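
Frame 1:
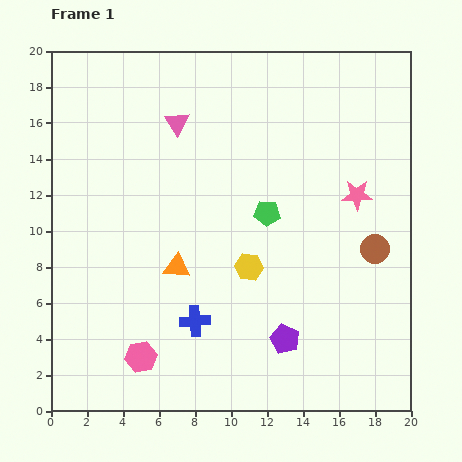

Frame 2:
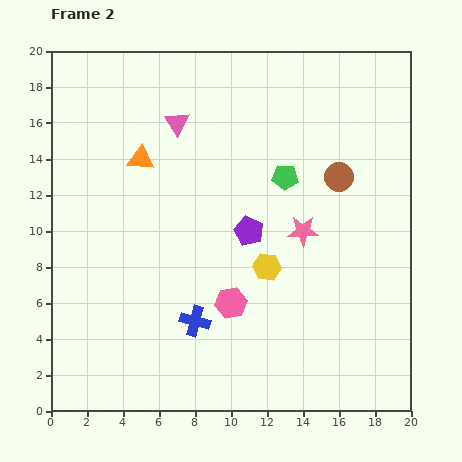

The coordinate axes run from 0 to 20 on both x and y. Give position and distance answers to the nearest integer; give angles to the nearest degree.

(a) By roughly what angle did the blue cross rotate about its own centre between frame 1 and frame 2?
21° clockwise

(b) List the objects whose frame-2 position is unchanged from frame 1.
the pink triangle, the blue cross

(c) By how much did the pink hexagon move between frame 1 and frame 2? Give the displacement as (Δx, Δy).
(5, 3)

The pink hexagon was at (5, 3) in frame 1 and (10, 6) in frame 2.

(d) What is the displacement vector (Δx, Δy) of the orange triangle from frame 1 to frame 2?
(-2, 6)

The orange triangle was at (7, 8) in frame 1 and (5, 14) in frame 2.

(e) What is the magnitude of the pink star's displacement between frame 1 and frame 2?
4

The pink star moved from (17, 12) to (14, 10), a distance of √(3² + 2²) ≈ 4.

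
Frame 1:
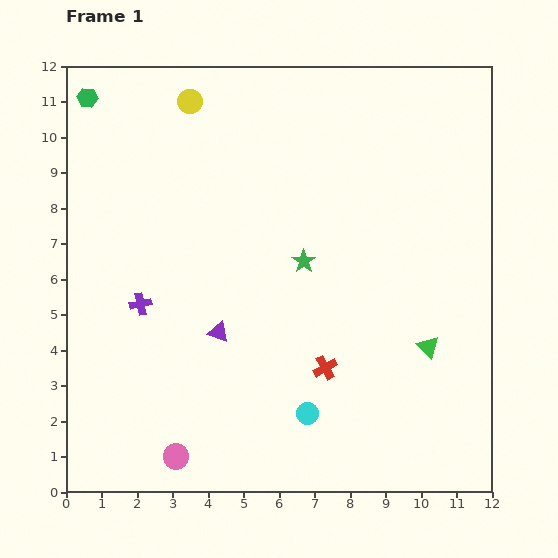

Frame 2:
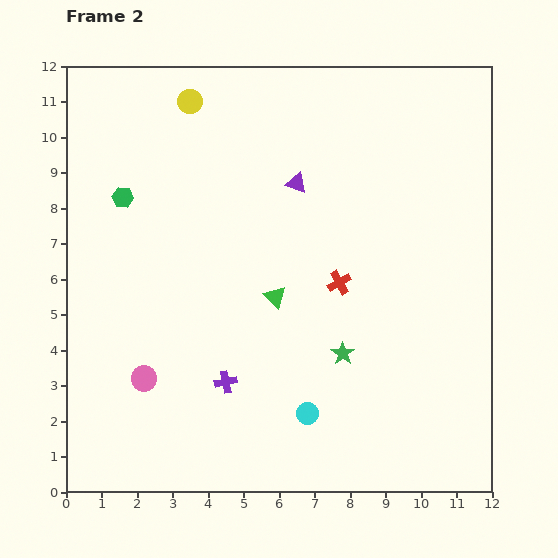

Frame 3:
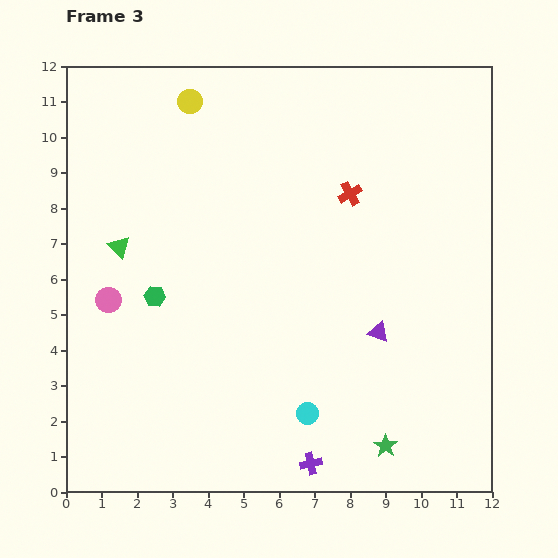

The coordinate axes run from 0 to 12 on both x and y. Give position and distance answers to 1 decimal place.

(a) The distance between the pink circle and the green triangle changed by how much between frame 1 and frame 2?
-3.3

Distance in frame 1: 7.7. Distance in frame 2: 4.4.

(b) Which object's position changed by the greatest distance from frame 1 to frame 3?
the green triangle

(moved 9.1; next 6.6)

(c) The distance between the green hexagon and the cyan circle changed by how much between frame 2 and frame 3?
-2.6

Distance in frame 2: 8.0. Distance in frame 3: 5.4.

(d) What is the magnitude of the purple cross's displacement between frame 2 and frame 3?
3.3

The purple cross moved from (4.5, 3.1) to (6.9, 0.8), a distance of √(2.4² + 2.3²) ≈ 3.3.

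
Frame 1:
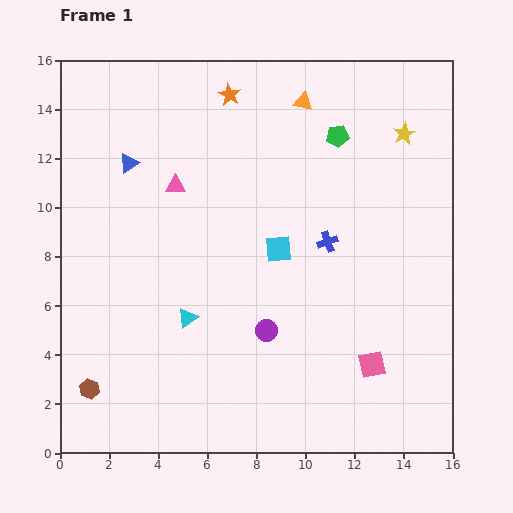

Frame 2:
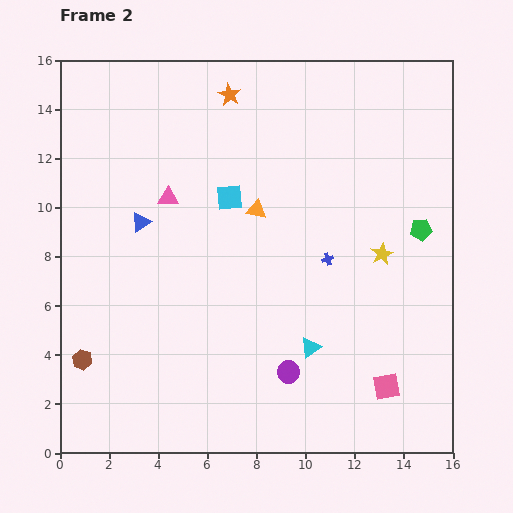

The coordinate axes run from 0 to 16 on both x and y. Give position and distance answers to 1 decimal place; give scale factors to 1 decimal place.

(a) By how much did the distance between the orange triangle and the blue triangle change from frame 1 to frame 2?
-2.8

Distance in frame 1: 7.5. Distance in frame 2: 4.7.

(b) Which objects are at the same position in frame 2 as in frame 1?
the orange star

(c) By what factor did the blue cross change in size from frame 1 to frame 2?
0.6×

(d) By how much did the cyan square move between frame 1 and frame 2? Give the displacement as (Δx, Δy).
(-2.0, 2.1)

The cyan square was at (8.9, 8.3) in frame 1 and (6.9, 10.4) in frame 2.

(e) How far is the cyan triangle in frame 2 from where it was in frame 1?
5.1

The cyan triangle moved from (5.2, 5.5) to (10.2, 4.3), a distance of √(5.0² + 1.2²) ≈ 5.1.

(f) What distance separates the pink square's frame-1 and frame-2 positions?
1.1

The pink square moved from (12.7, 3.6) to (13.3, 2.7), a distance of √(0.6² + 0.9²) ≈ 1.1.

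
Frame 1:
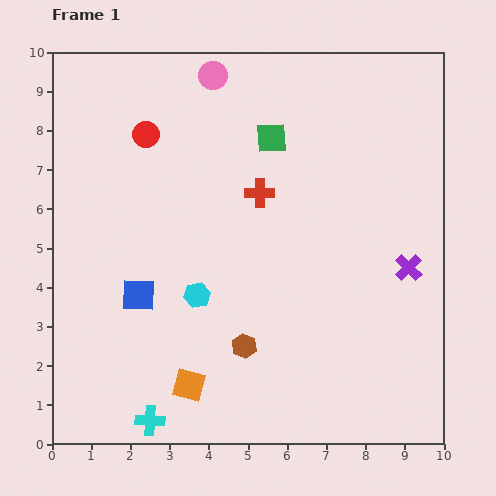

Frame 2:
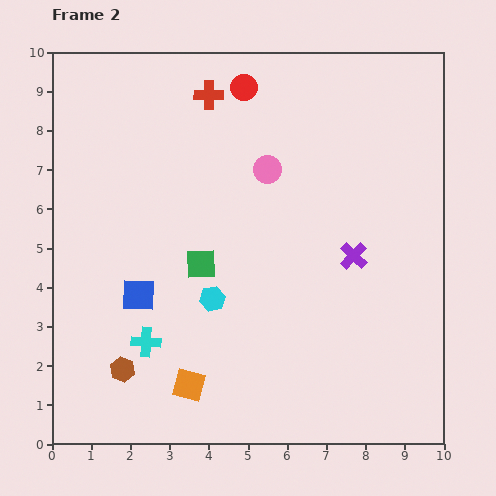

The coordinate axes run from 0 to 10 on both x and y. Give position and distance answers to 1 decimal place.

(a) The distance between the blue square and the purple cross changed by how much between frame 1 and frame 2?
-1.3

Distance in frame 1: 6.9. Distance in frame 2: 5.6.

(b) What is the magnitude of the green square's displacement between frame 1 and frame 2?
3.7

The green square moved from (5.6, 7.8) to (3.8, 4.6), a distance of √(1.8² + 3.2²) ≈ 3.7.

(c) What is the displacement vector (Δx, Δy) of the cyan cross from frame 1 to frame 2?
(-0.1, 2.0)

The cyan cross was at (2.5, 0.6) in frame 1 and (2.4, 2.6) in frame 2.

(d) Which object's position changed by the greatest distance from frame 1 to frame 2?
the green square

(moved 3.7; next 3.2)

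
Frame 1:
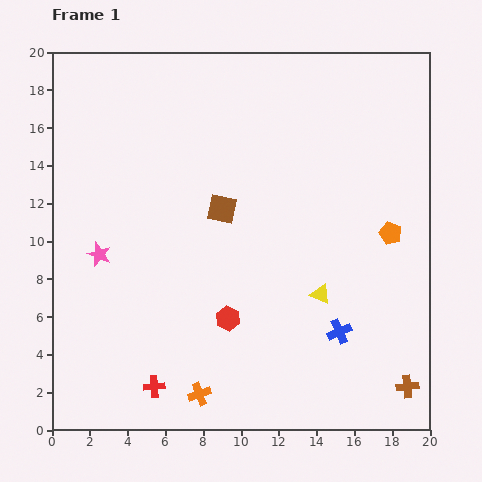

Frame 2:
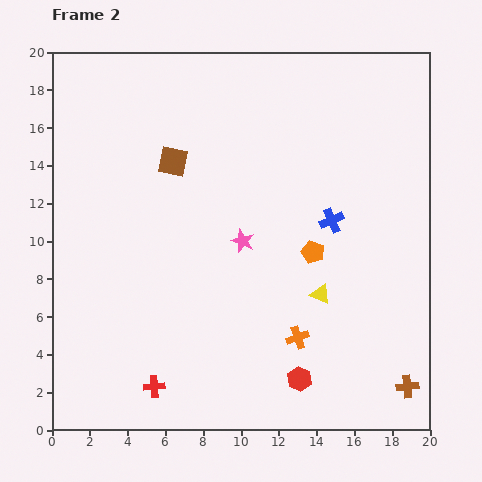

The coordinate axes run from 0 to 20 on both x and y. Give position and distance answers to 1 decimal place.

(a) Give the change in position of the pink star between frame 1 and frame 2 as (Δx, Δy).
(7.6, 0.7)

The pink star was at (2.5, 9.3) in frame 1 and (10.1, 10.0) in frame 2.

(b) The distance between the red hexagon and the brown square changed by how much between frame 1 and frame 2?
+7.5

Distance in frame 1: 5.8. Distance in frame 2: 13.3.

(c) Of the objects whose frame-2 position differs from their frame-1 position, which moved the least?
the brown square

(moved 3.6)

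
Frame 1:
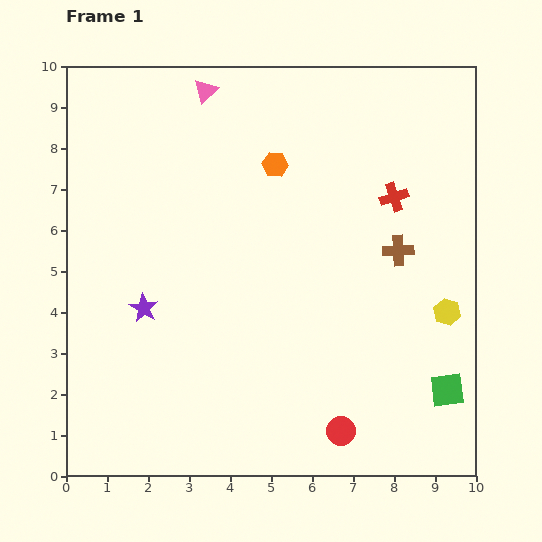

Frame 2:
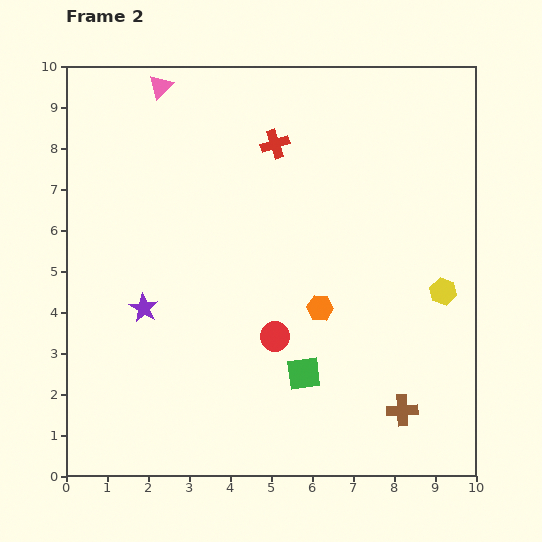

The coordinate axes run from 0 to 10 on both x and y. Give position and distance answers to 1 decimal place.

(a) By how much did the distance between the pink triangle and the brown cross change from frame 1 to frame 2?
+3.8

Distance in frame 1: 6.1. Distance in frame 2: 9.9.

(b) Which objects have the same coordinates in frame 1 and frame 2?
the purple star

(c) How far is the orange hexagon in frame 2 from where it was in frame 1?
3.7

The orange hexagon moved from (5.1, 7.6) to (6.2, 4.1), a distance of √(1.1² + 3.5²) ≈ 3.7.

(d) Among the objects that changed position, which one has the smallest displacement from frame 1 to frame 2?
the yellow hexagon

(moved 0.5)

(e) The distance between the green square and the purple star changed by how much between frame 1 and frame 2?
-3.5

Distance in frame 1: 7.7. Distance in frame 2: 4.2.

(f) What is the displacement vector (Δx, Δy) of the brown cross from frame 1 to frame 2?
(0.1, -3.9)

The brown cross was at (8.1, 5.5) in frame 1 and (8.2, 1.6) in frame 2.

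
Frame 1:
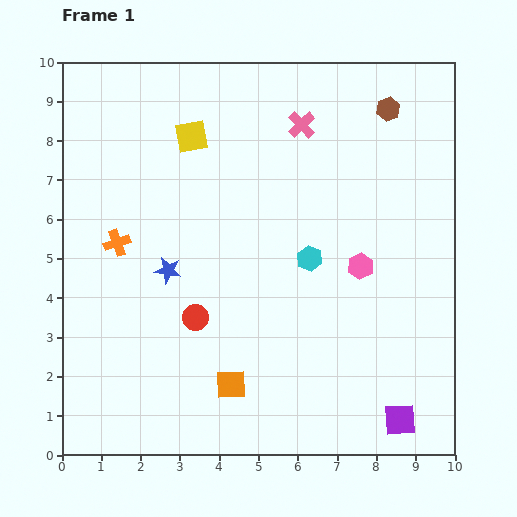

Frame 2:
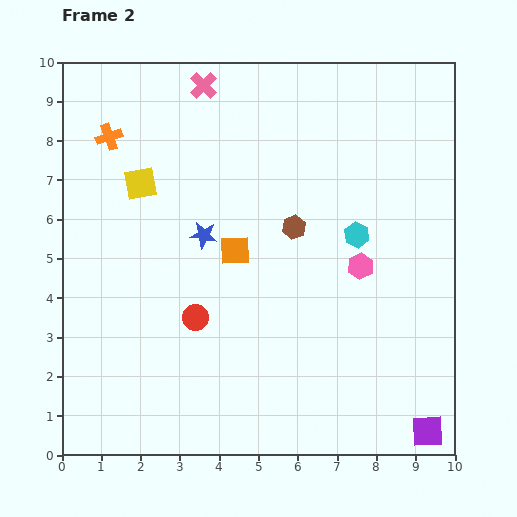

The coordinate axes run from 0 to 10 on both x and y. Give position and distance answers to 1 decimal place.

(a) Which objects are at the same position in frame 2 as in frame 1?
the pink hexagon, the red circle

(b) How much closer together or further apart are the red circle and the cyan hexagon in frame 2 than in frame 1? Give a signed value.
+1.3

Distance in frame 1: 3.3. Distance in frame 2: 4.6.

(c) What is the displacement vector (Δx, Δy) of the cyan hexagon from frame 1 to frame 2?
(1.2, 0.6)

The cyan hexagon was at (6.3, 5.0) in frame 1 and (7.5, 5.6) in frame 2.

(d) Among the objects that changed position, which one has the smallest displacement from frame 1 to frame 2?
the purple square

(moved 0.8)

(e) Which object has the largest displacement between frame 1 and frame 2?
the brown hexagon

(moved 3.8; next 3.4)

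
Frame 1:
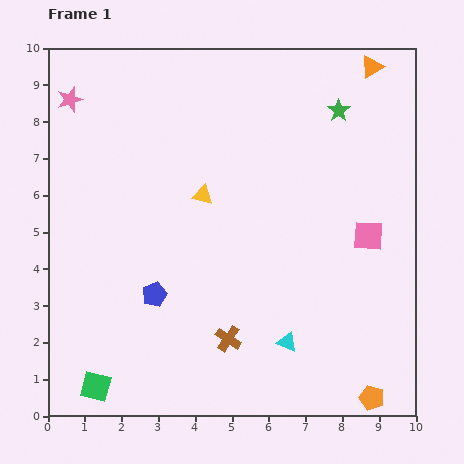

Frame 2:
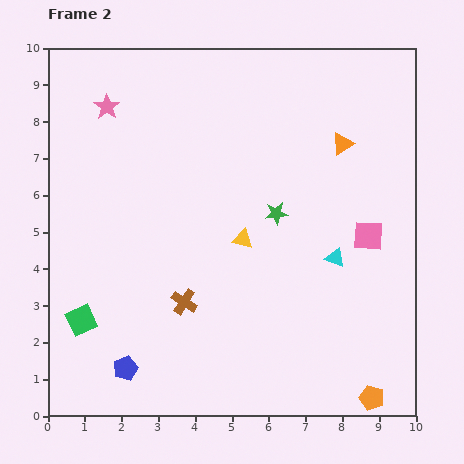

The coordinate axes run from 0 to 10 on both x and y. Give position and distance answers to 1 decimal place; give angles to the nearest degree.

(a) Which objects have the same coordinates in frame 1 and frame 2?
the pink square, the orange pentagon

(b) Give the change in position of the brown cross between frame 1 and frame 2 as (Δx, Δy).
(-1.2, 1.0)

The brown cross was at (4.9, 2.1) in frame 1 and (3.7, 3.1) in frame 2.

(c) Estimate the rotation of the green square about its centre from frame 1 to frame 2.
39° counter-clockwise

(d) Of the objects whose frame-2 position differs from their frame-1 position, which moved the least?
the pink star

(moved 1.0)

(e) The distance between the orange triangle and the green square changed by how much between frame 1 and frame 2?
-2.9

Distance in frame 1: 11.5. Distance in frame 2: 8.6.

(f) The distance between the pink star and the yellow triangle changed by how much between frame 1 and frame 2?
+0.8

Distance in frame 1: 4.4. Distance in frame 2: 5.2.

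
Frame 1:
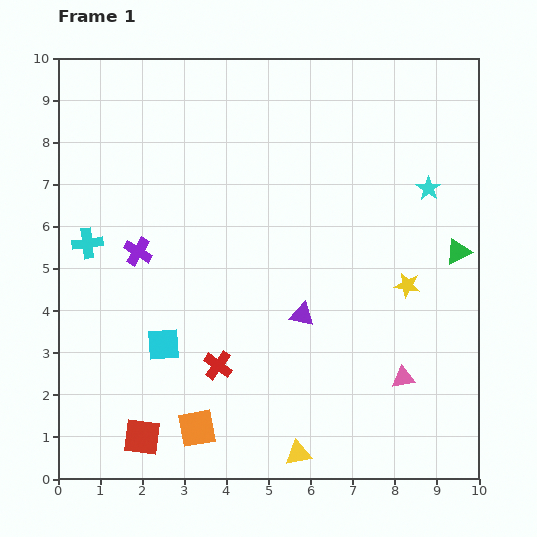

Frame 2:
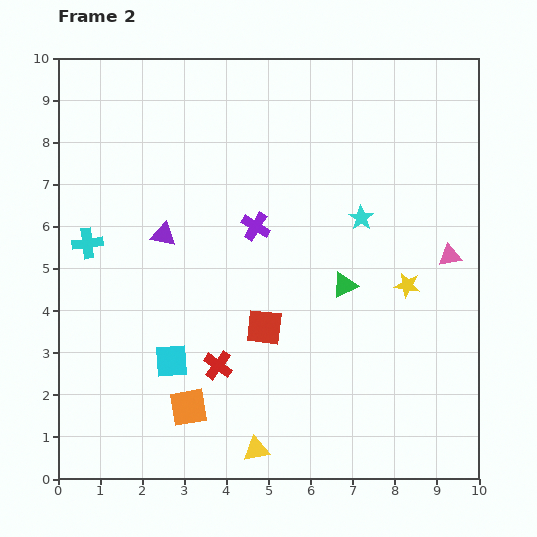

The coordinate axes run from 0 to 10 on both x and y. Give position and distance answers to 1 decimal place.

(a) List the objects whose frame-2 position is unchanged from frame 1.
the cyan cross, the yellow star, the red cross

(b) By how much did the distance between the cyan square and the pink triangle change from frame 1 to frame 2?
+1.3

Distance in frame 1: 5.8. Distance in frame 2: 7.1.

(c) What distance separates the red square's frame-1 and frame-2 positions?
3.9

The red square moved from (2.0, 1.0) to (4.9, 3.6), a distance of √(2.9² + 2.6²) ≈ 3.9.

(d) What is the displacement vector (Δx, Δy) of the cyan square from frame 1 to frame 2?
(0.2, -0.4)

The cyan square was at (2.5, 3.2) in frame 1 and (2.7, 2.8) in frame 2.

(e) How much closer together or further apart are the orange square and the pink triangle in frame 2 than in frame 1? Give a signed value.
+2.2

Distance in frame 1: 5.0. Distance in frame 2: 7.2.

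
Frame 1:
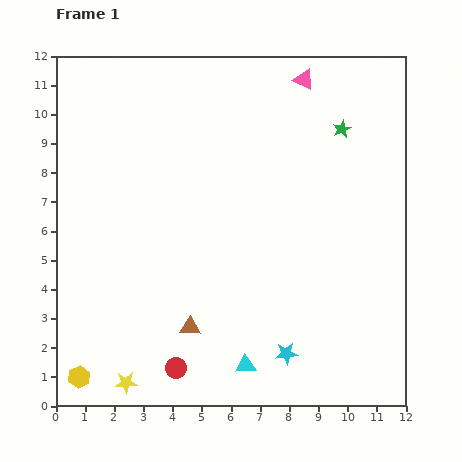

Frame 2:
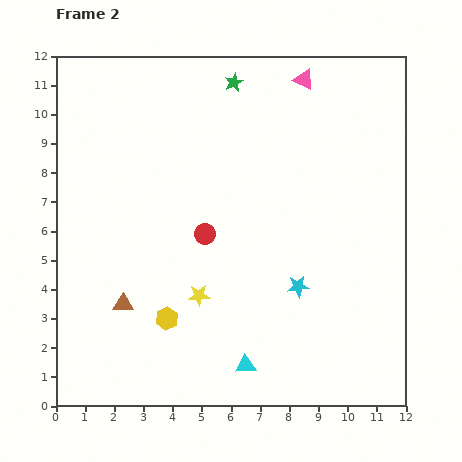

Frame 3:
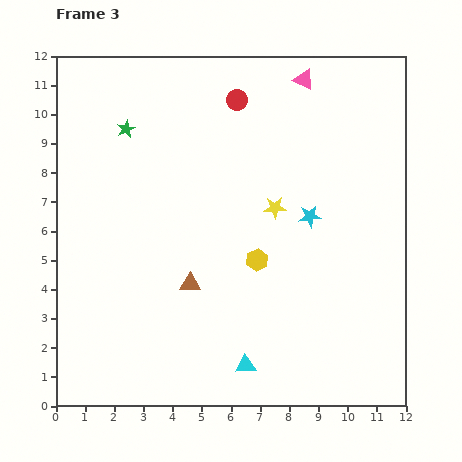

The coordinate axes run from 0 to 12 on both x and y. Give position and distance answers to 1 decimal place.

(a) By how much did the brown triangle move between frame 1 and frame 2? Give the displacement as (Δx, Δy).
(-2.3, 0.8)

The brown triangle was at (4.6, 2.7) in frame 1 and (2.3, 3.5) in frame 2.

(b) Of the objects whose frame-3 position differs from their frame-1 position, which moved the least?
the brown triangle

(moved 1.5)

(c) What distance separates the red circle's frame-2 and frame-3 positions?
4.7

The red circle moved from (5.1, 5.9) to (6.2, 10.5), a distance of √(1.1² + 4.6²) ≈ 4.7.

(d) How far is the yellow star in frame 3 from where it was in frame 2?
4.0

The yellow star moved from (4.9, 3.8) to (7.5, 6.8), a distance of √(2.6² + 3.0²) ≈ 4.0.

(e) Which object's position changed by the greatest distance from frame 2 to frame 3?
the red circle

(moved 4.7; next 4.0)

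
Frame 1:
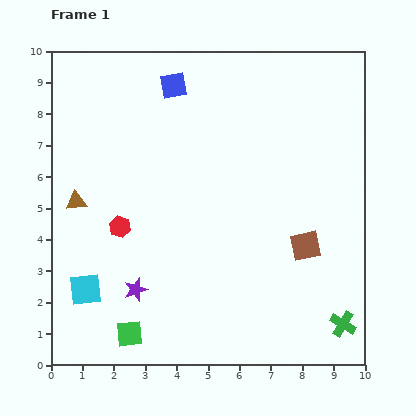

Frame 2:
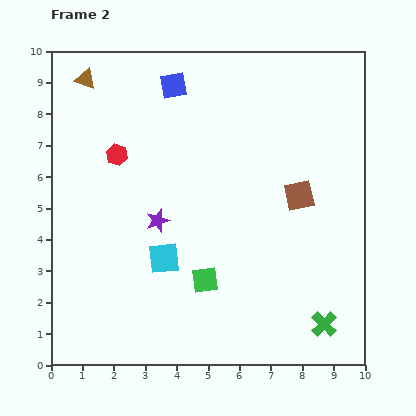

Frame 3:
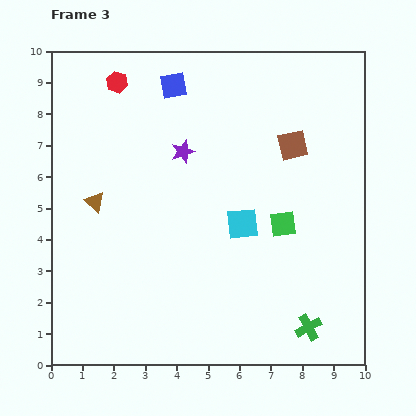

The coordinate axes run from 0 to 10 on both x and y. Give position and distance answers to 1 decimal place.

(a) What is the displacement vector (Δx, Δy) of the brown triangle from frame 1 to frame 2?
(0.3, 3.9)

The brown triangle was at (0.8, 5.2) in frame 1 and (1.1, 9.1) in frame 2.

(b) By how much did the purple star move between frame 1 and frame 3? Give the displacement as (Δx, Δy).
(1.5, 4.4)

The purple star was at (2.7, 2.4) in frame 1 and (4.2, 6.8) in frame 3.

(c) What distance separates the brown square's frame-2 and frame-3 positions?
1.6

The brown square moved from (7.9, 5.4) to (7.7, 7.0), a distance of √(0.2² + 1.6²) ≈ 1.6.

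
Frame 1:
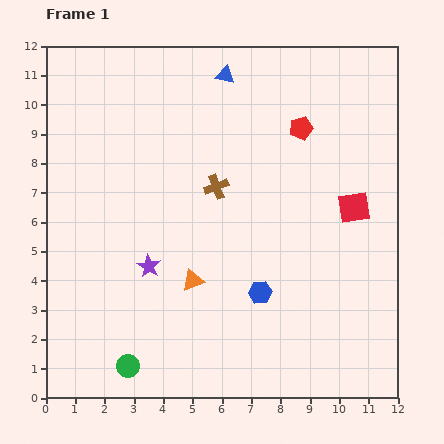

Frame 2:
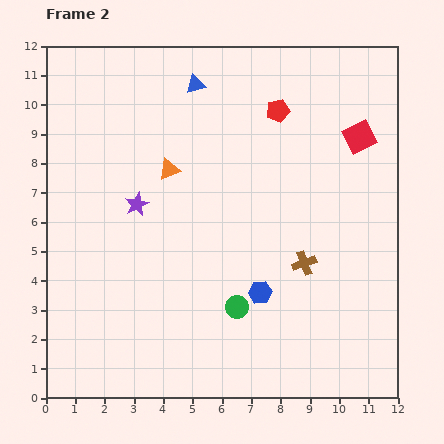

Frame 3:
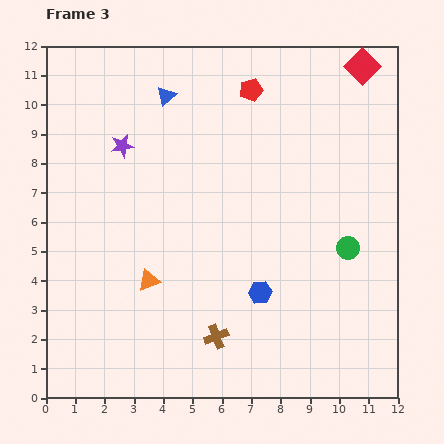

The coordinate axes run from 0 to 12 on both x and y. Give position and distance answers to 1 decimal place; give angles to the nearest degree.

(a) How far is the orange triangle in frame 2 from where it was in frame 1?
3.9

The orange triangle moved from (5.0, 4.0) to (4.2, 7.8), a distance of √(0.8² + 3.8²) ≈ 3.9.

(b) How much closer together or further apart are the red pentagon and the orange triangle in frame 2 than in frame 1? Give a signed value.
-2.2

Distance in frame 1: 6.4. Distance in frame 2: 4.2.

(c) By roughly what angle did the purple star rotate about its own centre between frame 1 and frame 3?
30° clockwise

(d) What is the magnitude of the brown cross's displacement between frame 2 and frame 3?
3.9

The brown cross moved from (8.8, 4.6) to (5.8, 2.1), a distance of √(3.0² + 2.5²) ≈ 3.9.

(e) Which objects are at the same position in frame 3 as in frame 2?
the blue hexagon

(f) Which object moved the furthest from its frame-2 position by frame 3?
the green circle

(moved 4.3; next 3.9)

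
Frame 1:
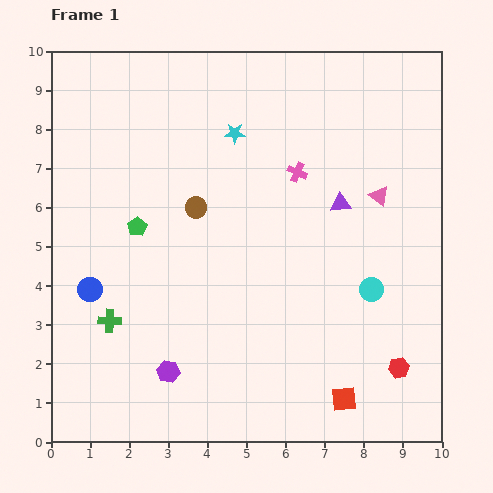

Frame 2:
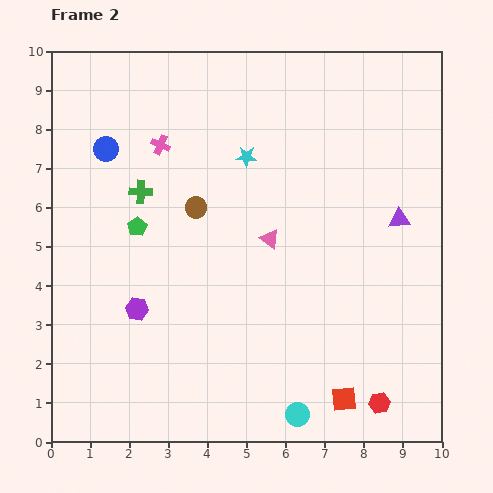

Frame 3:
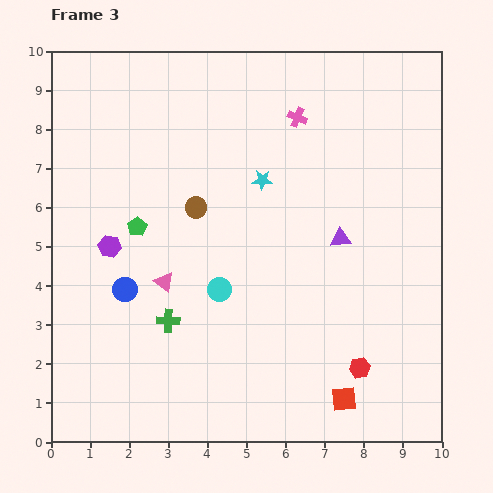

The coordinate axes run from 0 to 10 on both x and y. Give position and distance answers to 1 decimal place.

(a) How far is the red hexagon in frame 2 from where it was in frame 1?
1.0

The red hexagon moved from (8.9, 1.9) to (8.4, 1.0), a distance of √(0.5² + 0.9²) ≈ 1.0.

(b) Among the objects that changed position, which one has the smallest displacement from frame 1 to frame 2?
the cyan star

(moved 0.7)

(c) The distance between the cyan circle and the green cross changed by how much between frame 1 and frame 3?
-5.2

Distance in frame 1: 6.7. Distance in frame 3: 1.5.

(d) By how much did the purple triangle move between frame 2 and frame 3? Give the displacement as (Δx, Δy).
(-1.5, -0.5)

The purple triangle was at (8.9, 5.7) in frame 2 and (7.4, 5.2) in frame 3.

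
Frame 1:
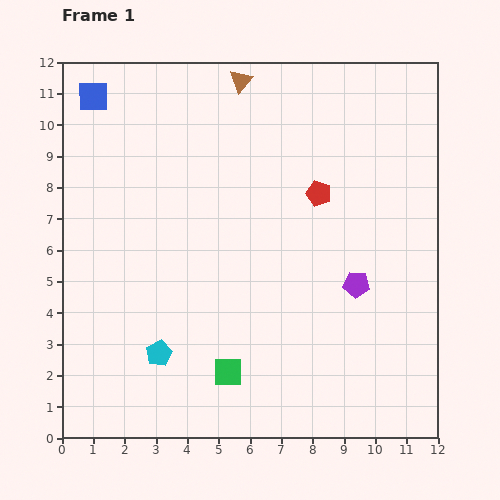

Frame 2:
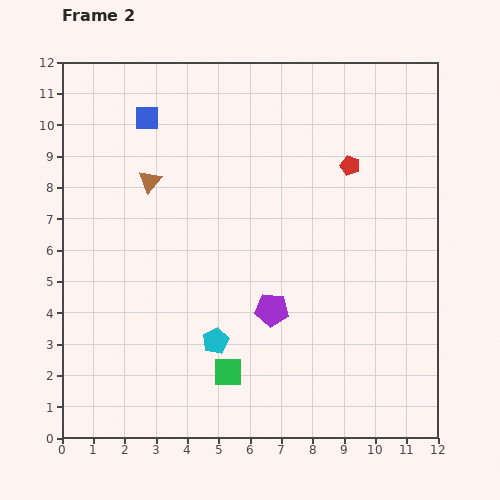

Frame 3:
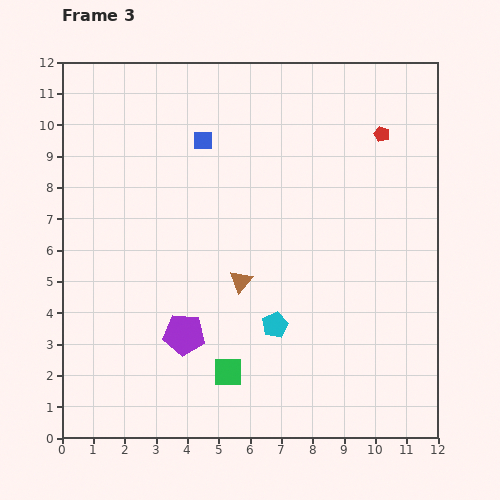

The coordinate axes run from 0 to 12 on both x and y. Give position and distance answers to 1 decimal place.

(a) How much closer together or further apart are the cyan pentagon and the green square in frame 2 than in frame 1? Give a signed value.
-1.2

Distance in frame 1: 2.3. Distance in frame 2: 1.1.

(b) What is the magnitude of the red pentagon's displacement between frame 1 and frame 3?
2.8

The red pentagon moved from (8.2, 7.8) to (10.2, 9.7), a distance of √(2.0² + 1.9²) ≈ 2.8.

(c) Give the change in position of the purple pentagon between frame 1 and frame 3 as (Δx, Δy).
(-5.5, -1.6)

The purple pentagon was at (9.4, 4.9) in frame 1 and (3.9, 3.3) in frame 3.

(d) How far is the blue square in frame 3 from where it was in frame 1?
3.8

The blue square moved from (1.0, 10.9) to (4.5, 9.5), a distance of √(3.5² + 1.4²) ≈ 3.8.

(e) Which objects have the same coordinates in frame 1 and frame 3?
the green square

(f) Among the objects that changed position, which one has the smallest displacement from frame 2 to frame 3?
the red pentagon

(moved 1.4)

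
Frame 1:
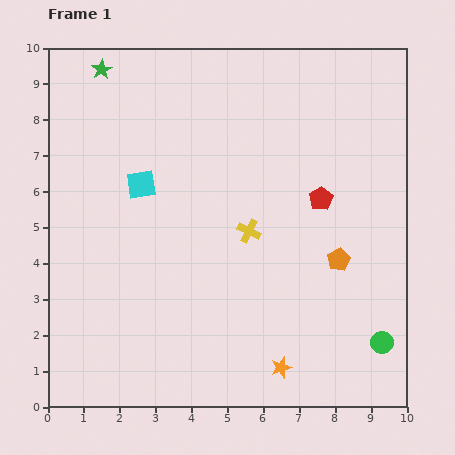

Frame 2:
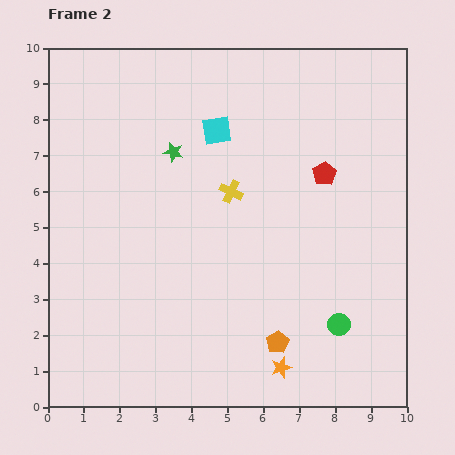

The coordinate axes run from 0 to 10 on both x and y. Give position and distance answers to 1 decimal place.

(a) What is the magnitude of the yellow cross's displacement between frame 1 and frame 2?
1.2

The yellow cross moved from (5.6, 4.9) to (5.1, 6.0), a distance of √(0.5² + 1.1²) ≈ 1.2.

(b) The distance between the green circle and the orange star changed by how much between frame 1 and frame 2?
-0.9

Distance in frame 1: 2.9. Distance in frame 2: 2.0.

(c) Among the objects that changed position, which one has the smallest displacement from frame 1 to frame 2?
the red pentagon

(moved 0.7)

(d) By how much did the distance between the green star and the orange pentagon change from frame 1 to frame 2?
-2.5

Distance in frame 1: 8.5. Distance in frame 2: 6.0.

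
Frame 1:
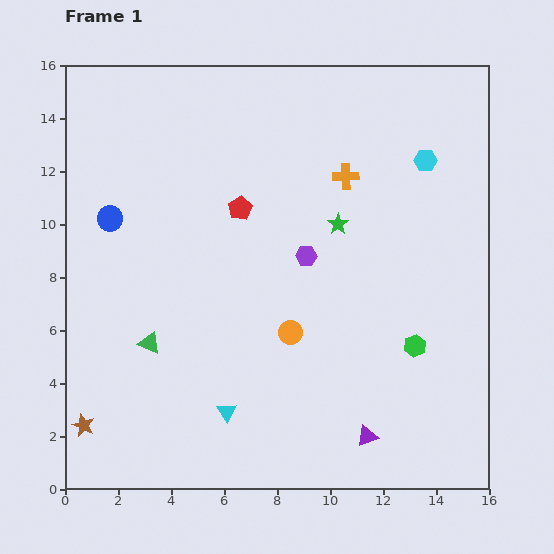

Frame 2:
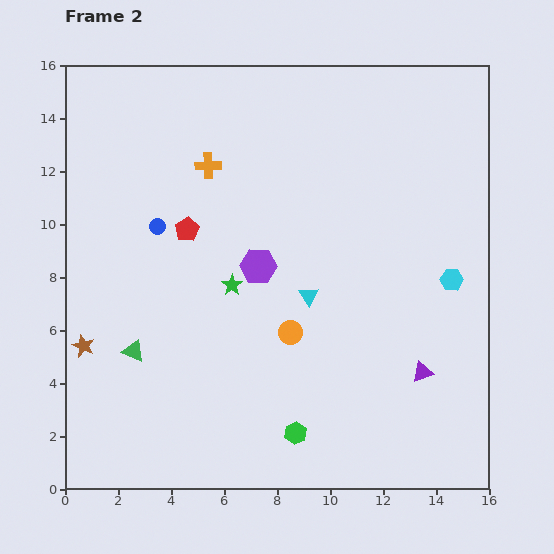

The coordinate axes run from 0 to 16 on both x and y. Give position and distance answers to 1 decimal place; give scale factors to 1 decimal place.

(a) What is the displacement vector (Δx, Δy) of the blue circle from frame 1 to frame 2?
(1.8, -0.3)

The blue circle was at (1.7, 10.2) in frame 1 and (3.5, 9.9) in frame 2.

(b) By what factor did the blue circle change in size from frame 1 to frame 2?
0.6×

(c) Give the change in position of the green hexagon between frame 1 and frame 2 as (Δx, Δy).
(-4.5, -3.3)

The green hexagon was at (13.2, 5.4) in frame 1 and (8.7, 2.1) in frame 2.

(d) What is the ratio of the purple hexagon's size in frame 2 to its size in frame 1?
1.7×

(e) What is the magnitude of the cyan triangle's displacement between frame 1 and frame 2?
5.4

The cyan triangle moved from (6.1, 2.9) to (9.2, 7.3), a distance of √(3.1² + 4.4²) ≈ 5.4.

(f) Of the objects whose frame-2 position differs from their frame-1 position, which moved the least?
the green triangle

(moved 0.7)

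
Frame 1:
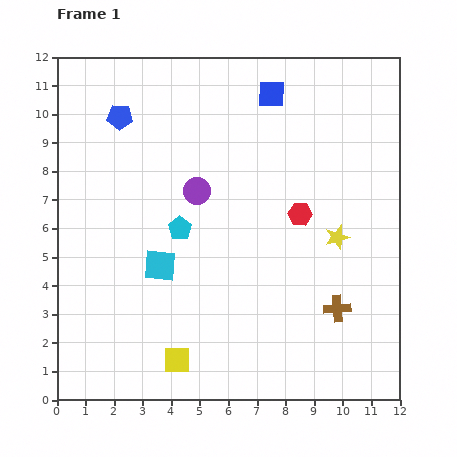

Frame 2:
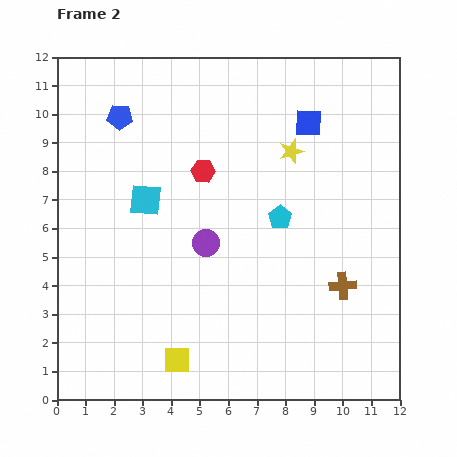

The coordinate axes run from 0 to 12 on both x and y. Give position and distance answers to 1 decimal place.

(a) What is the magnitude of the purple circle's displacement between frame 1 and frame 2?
1.8

The purple circle moved from (4.9, 7.3) to (5.2, 5.5), a distance of √(0.3² + 1.8²) ≈ 1.8.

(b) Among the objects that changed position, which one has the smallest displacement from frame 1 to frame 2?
the brown cross

(moved 0.8)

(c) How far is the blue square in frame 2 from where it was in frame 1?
1.6

The blue square moved from (7.5, 10.7) to (8.8, 9.7), a distance of √(1.3² + 1.0²) ≈ 1.6.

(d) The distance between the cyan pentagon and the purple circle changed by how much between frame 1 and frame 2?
+1.4

Distance in frame 1: 1.4. Distance in frame 2: 2.8.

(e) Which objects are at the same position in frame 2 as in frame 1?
the yellow square, the blue pentagon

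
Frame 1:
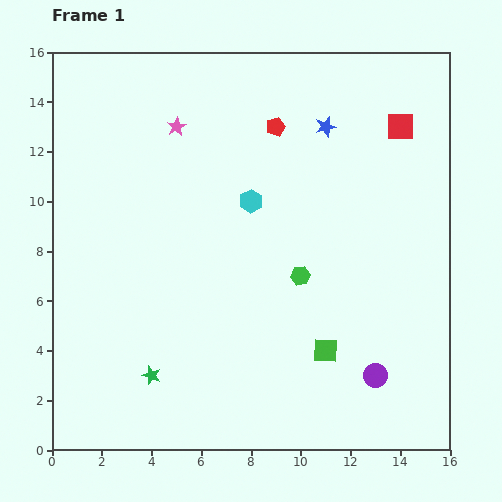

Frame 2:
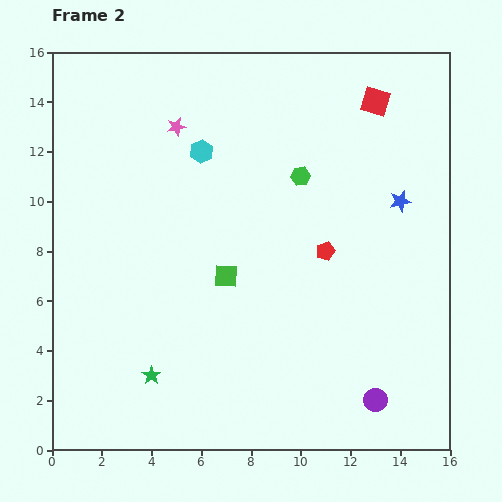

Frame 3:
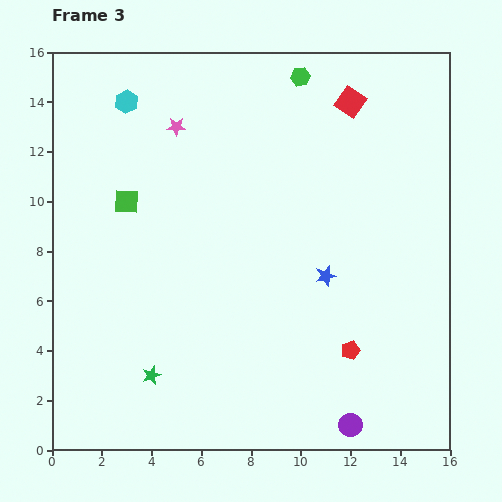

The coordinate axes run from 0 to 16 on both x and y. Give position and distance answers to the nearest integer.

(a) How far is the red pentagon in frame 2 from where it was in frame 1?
5

The red pentagon moved from (9, 13) to (11, 8), a distance of √(2² + 5²) ≈ 5.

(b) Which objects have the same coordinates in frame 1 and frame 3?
the pink star, the green star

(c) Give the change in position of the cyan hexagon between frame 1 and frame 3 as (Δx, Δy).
(-5, 4)

The cyan hexagon was at (8, 10) in frame 1 and (3, 14) in frame 3.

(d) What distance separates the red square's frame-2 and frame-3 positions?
1

The red square moved from (13, 14) to (12, 14), a distance of √(1² + 0²) ≈ 1.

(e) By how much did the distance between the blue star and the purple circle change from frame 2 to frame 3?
-2

Distance in frame 2: 8. Distance in frame 3: 6.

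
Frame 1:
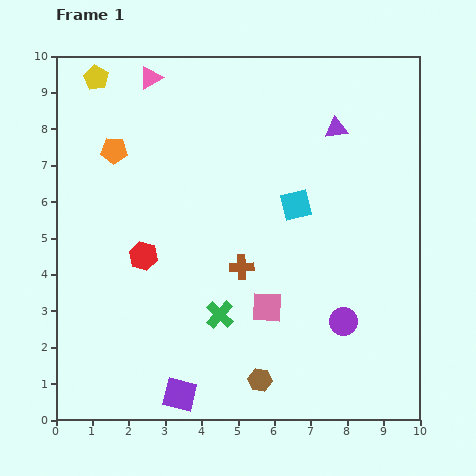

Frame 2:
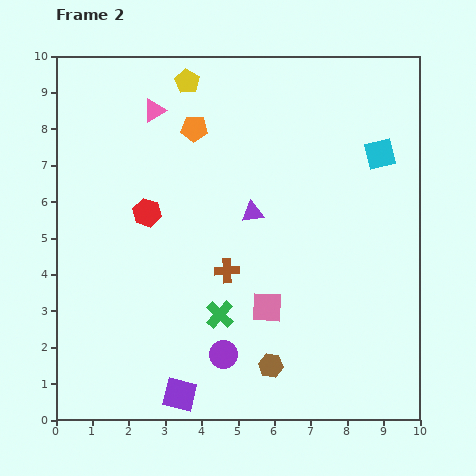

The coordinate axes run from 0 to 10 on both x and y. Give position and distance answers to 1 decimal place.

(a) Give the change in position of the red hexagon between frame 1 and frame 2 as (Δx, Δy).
(0.1, 1.2)

The red hexagon was at (2.4, 4.5) in frame 1 and (2.5, 5.7) in frame 2.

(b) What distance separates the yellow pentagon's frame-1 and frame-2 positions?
2.5

The yellow pentagon moved from (1.1, 9.4) to (3.6, 9.3), a distance of √(2.5² + 0.1²) ≈ 2.5.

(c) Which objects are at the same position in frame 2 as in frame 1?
the green cross, the purple square, the pink square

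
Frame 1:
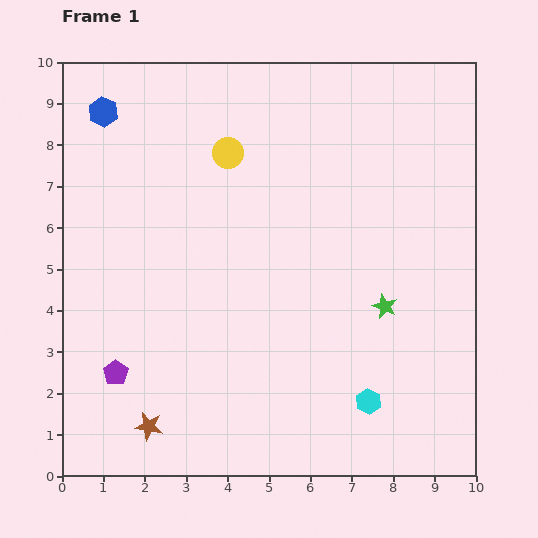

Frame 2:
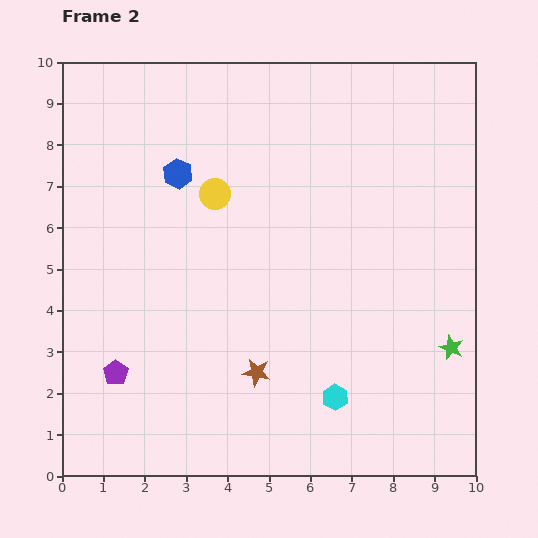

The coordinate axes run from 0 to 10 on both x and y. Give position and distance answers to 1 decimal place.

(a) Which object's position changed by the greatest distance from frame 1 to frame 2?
the brown star

(moved 2.9; next 2.3)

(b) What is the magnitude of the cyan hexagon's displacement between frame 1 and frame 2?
0.8

The cyan hexagon moved from (7.4, 1.8) to (6.6, 1.9), a distance of √(0.8² + 0.1²) ≈ 0.8.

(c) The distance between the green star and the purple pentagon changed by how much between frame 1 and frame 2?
+1.4

Distance in frame 1: 6.7. Distance in frame 2: 8.1.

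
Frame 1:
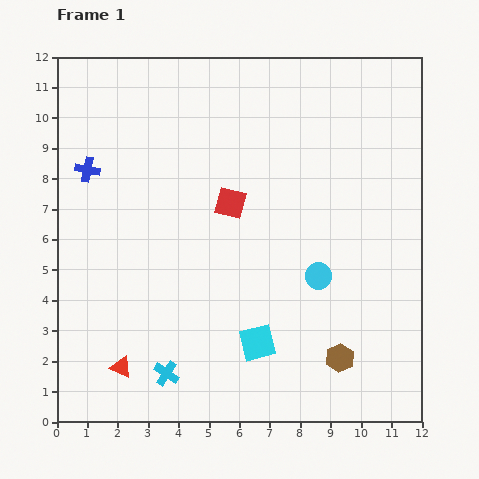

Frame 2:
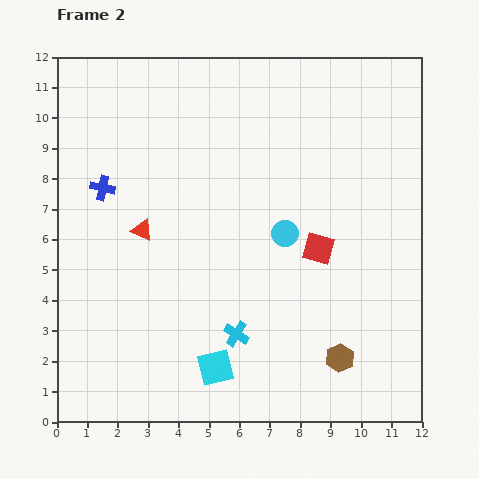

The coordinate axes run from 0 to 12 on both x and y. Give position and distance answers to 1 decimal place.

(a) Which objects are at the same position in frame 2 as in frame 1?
the brown hexagon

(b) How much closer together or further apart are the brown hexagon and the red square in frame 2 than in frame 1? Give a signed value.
-2.5

Distance in frame 1: 6.2. Distance in frame 2: 3.7.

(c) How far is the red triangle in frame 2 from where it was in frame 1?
4.6

The red triangle moved from (2.1, 1.8) to (2.8, 6.3), a distance of √(0.7² + 4.5²) ≈ 4.6.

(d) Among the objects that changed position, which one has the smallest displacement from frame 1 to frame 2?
the blue cross

(moved 0.8)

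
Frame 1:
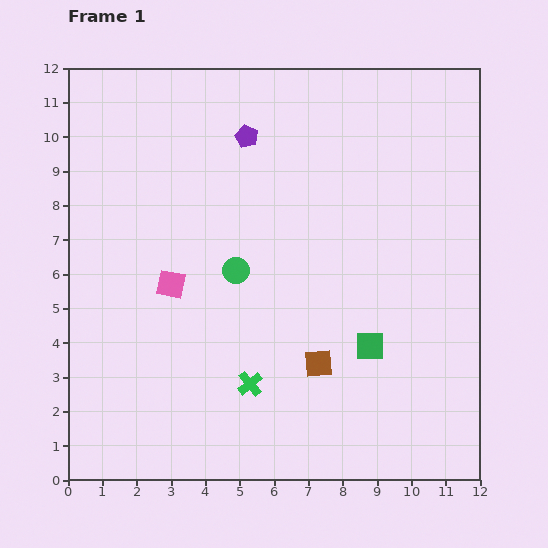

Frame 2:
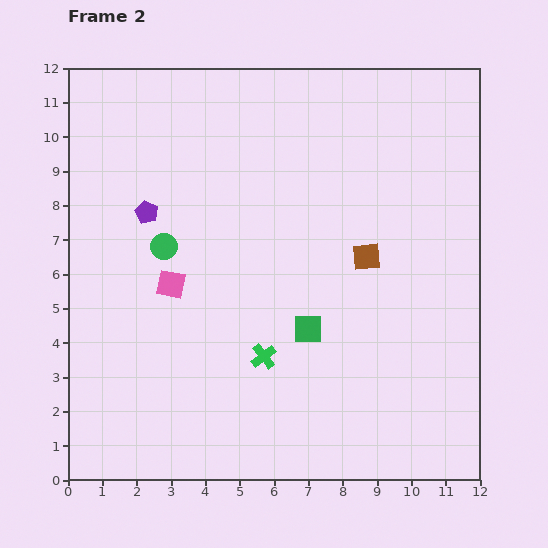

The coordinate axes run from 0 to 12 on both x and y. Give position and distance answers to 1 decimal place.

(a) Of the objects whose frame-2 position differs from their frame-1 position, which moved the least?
the green cross

(moved 0.9)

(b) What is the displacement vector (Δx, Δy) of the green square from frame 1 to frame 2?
(-1.8, 0.5)

The green square was at (8.8, 3.9) in frame 1 and (7.0, 4.4) in frame 2.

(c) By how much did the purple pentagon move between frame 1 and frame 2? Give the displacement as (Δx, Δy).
(-2.9, -2.2)

The purple pentagon was at (5.2, 10.0) in frame 1 and (2.3, 7.8) in frame 2.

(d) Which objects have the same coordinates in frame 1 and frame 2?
the pink square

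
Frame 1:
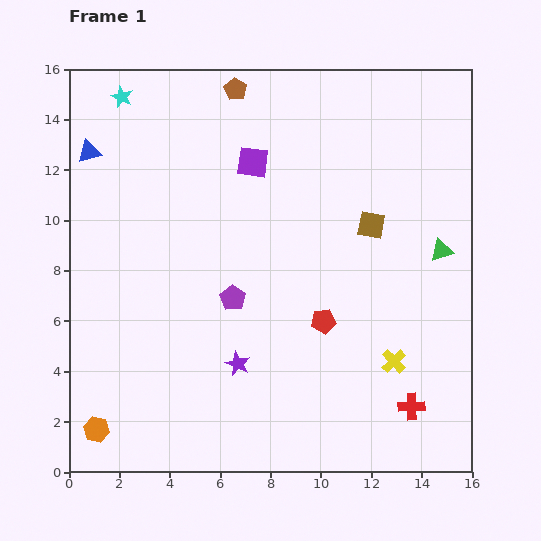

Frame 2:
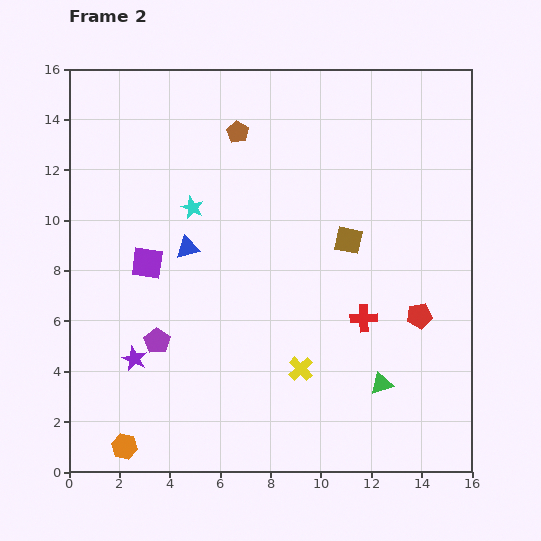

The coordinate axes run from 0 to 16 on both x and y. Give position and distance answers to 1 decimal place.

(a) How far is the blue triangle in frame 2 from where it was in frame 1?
5.4

The blue triangle moved from (0.8, 12.7) to (4.7, 8.9), a distance of √(3.9² + 3.8²) ≈ 5.4.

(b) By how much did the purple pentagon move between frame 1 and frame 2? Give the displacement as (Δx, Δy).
(-3.0, -1.7)

The purple pentagon was at (6.5, 6.9) in frame 1 and (3.5, 5.2) in frame 2.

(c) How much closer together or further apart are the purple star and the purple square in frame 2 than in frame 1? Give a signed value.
-4.2

Distance in frame 1: 8.0. Distance in frame 2: 3.8.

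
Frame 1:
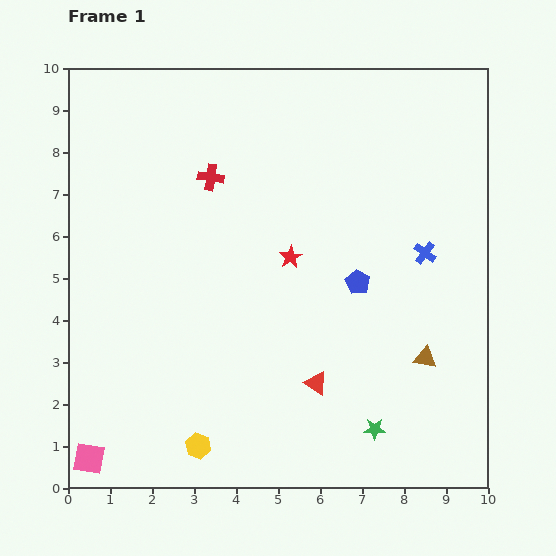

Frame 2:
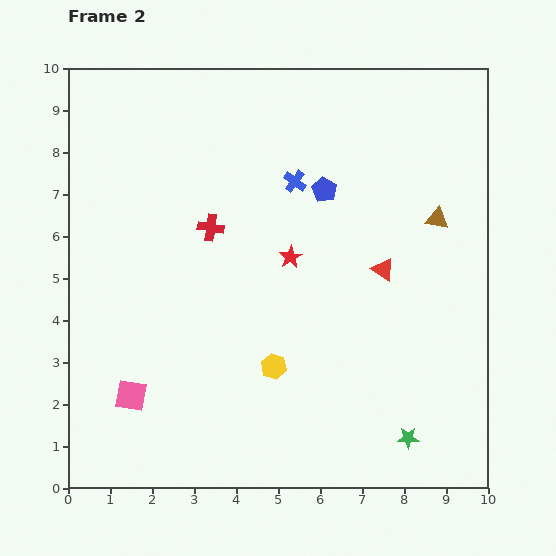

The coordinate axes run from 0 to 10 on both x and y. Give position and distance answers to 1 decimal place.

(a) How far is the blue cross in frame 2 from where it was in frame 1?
3.5

The blue cross moved from (8.5, 5.6) to (5.4, 7.3), a distance of √(3.1² + 1.7²) ≈ 3.5.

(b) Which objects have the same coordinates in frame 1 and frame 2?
the red star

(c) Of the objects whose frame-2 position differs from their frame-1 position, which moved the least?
the green star

(moved 0.8)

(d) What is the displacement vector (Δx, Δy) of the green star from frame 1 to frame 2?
(0.8, -0.2)

The green star was at (7.3, 1.4) in frame 1 and (8.1, 1.2) in frame 2.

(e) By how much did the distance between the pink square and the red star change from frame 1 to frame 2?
-1.8

Distance in frame 1: 6.8. Distance in frame 2: 5.0.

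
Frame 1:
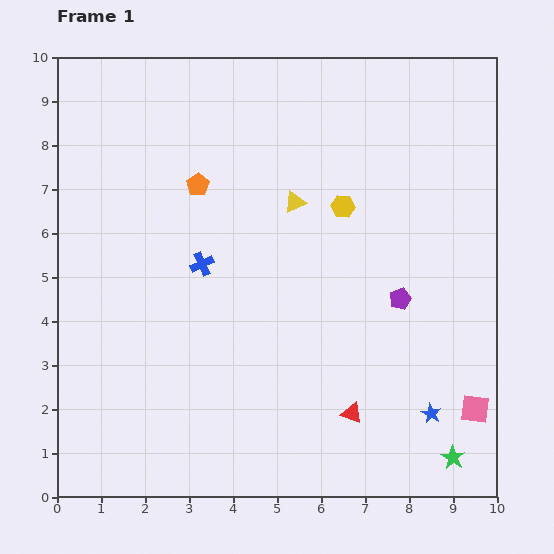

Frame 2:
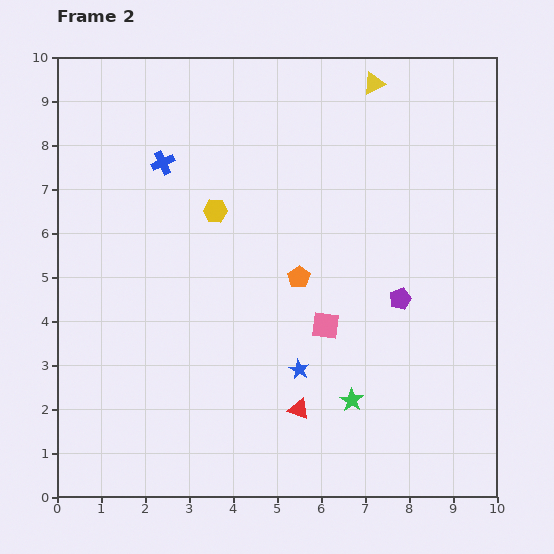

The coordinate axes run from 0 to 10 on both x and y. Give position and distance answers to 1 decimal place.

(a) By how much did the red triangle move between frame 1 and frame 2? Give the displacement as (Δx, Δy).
(-1.2, 0.1)

The red triangle was at (6.7, 1.9) in frame 1 and (5.5, 2.0) in frame 2.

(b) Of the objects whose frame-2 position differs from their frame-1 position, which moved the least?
the red triangle

(moved 1.2)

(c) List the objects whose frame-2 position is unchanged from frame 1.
the purple pentagon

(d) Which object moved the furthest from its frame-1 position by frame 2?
the pink square

(moved 3.9; next 3.2)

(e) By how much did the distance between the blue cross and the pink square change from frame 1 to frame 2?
-1.8

Distance in frame 1: 7.0. Distance in frame 2: 5.2.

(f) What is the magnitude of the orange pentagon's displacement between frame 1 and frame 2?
3.1

The orange pentagon moved from (3.2, 7.1) to (5.5, 5.0), a distance of √(2.3² + 2.1²) ≈ 3.1.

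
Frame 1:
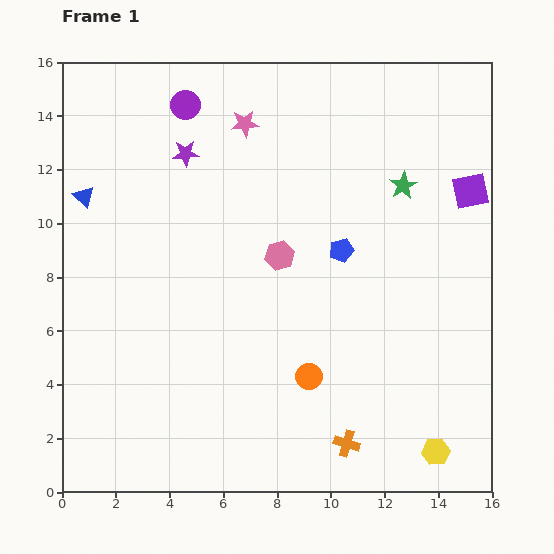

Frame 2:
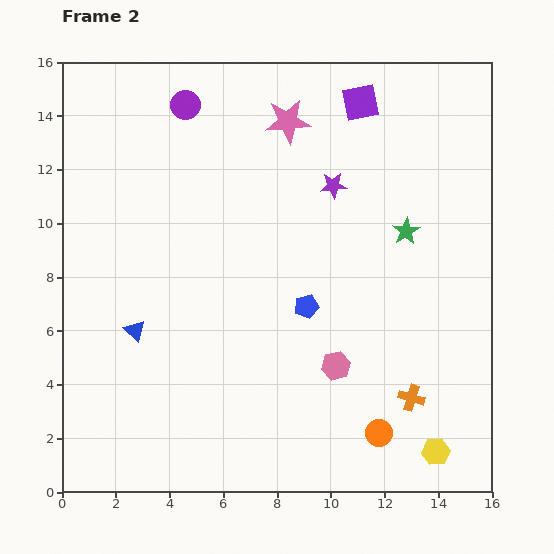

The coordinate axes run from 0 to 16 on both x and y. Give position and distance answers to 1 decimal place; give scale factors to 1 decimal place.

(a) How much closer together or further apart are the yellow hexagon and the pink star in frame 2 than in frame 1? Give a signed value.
-0.6

Distance in frame 1: 14.1. Distance in frame 2: 13.5.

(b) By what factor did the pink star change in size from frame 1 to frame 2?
1.6×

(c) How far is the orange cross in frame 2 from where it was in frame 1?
2.9

The orange cross moved from (10.6, 1.8) to (13.0, 3.5), a distance of √(2.4² + 1.7²) ≈ 2.9.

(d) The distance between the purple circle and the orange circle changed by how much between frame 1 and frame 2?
+3.1

Distance in frame 1: 11.1. Distance in frame 2: 14.2.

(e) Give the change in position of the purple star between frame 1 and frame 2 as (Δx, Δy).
(5.5, -1.2)

The purple star was at (4.6, 12.6) in frame 1 and (10.1, 11.4) in frame 2.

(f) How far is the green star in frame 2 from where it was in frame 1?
1.7

The green star moved from (12.7, 11.4) to (12.8, 9.7), a distance of √(0.1² + 1.7²) ≈ 1.7.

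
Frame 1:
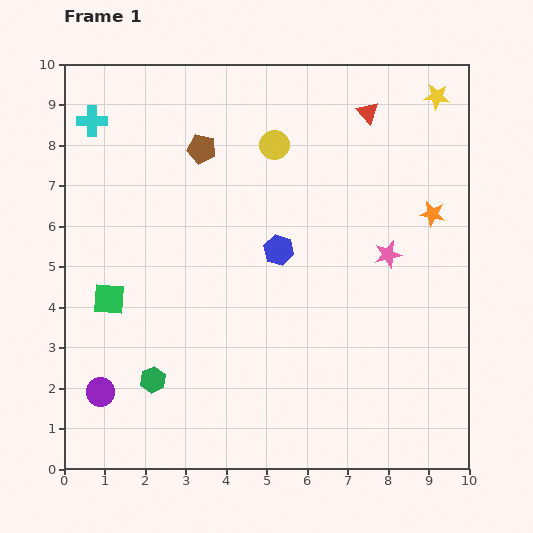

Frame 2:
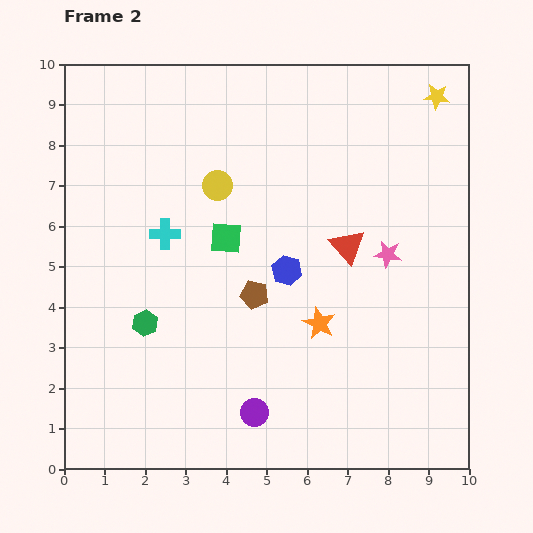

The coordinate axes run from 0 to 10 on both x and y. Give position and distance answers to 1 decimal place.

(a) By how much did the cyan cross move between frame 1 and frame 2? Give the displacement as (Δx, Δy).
(1.8, -2.8)

The cyan cross was at (0.7, 8.6) in frame 1 and (2.5, 5.8) in frame 2.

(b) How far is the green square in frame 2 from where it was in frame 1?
3.3

The green square moved from (1.1, 4.2) to (4.0, 5.7), a distance of √(2.9² + 1.5²) ≈ 3.3.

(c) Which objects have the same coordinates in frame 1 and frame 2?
the pink star, the yellow star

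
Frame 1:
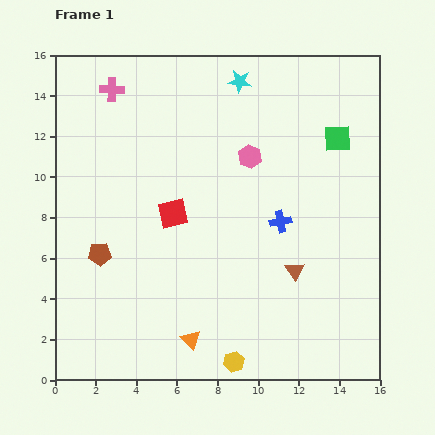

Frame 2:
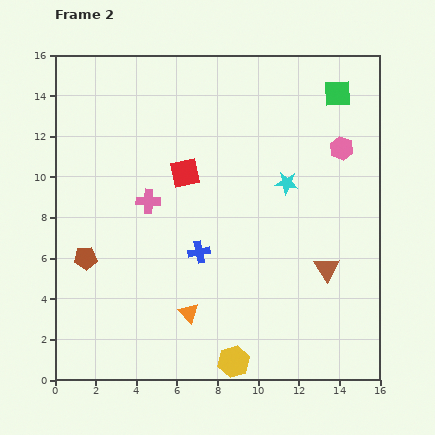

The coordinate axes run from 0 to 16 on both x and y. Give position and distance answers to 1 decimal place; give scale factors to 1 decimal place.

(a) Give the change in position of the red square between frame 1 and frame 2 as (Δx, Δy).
(0.6, 2.0)

The red square was at (5.8, 8.2) in frame 1 and (6.4, 10.2) in frame 2.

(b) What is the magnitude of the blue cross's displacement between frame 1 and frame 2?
4.3

The blue cross moved from (11.1, 7.8) to (7.1, 6.3), a distance of √(4.0² + 1.5²) ≈ 4.3.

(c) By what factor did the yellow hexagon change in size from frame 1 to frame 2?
1.5×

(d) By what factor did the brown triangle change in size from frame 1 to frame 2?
1.3×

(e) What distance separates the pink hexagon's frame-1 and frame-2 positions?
4.5

The pink hexagon moved from (9.6, 11.0) to (14.1, 11.4), a distance of √(4.5² + 0.4²) ≈ 4.5.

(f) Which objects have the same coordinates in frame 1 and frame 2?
the yellow hexagon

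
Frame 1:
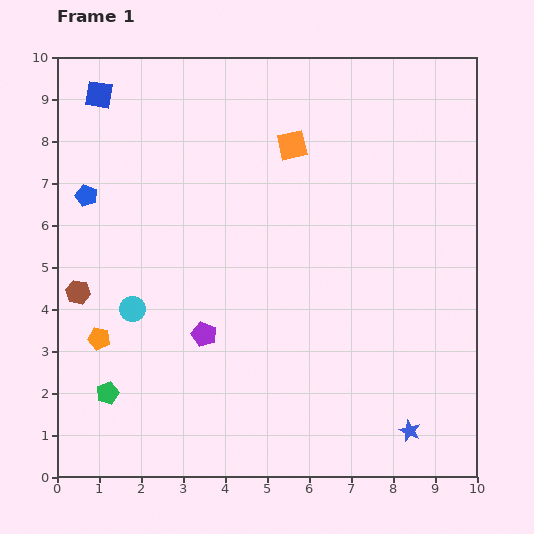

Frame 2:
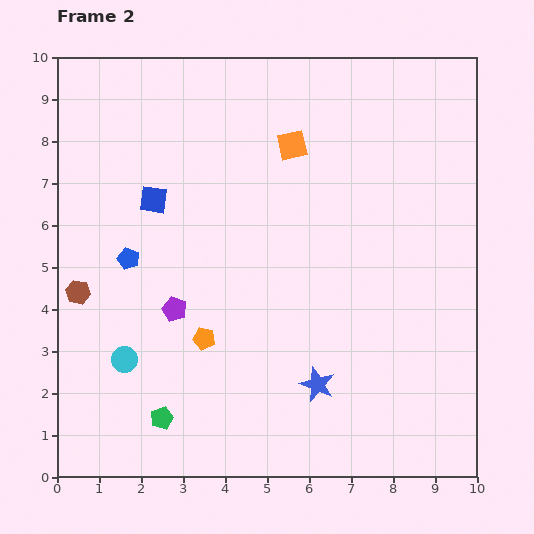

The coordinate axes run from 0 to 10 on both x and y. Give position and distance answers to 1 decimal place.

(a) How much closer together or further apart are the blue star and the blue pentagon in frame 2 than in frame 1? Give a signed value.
-4.1

Distance in frame 1: 9.5. Distance in frame 2: 5.4.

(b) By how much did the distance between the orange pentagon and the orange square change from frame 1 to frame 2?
-1.4

Distance in frame 1: 6.5. Distance in frame 2: 5.1.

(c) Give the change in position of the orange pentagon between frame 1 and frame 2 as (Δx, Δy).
(2.5, 0.0)

The orange pentagon was at (1.0, 3.3) in frame 1 and (3.5, 3.3) in frame 2.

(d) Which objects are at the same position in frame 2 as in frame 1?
the orange square, the brown hexagon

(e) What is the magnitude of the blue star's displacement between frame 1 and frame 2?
2.5

The blue star moved from (8.4, 1.1) to (6.2, 2.2), a distance of √(2.2² + 1.1²) ≈ 2.5.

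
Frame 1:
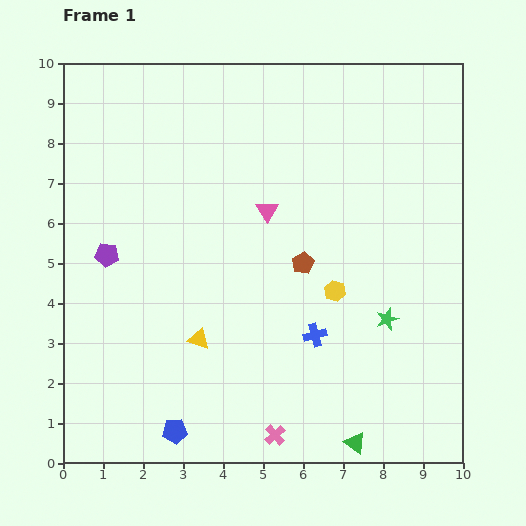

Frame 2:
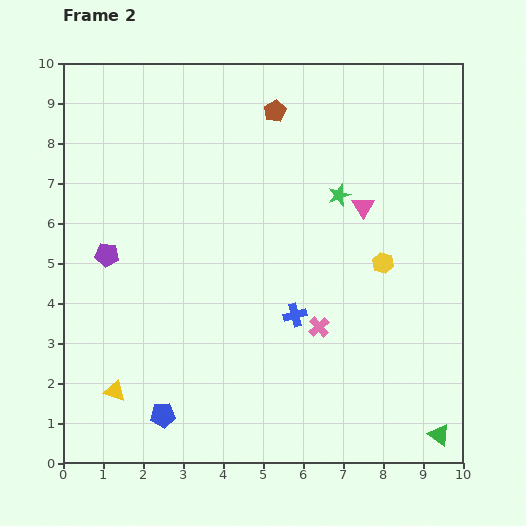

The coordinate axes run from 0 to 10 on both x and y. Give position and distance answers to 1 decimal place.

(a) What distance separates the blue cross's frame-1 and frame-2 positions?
0.7

The blue cross moved from (6.3, 3.2) to (5.8, 3.7), a distance of √(0.5² + 0.5²) ≈ 0.7.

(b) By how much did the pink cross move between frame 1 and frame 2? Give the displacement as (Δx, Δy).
(1.1, 2.7)

The pink cross was at (5.3, 0.7) in frame 1 and (6.4, 3.4) in frame 2.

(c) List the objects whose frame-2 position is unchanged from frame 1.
the purple pentagon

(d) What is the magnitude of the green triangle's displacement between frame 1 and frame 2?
2.1

The green triangle moved from (7.3, 0.5) to (9.4, 0.7), a distance of √(2.1² + 0.2²) ≈ 2.1.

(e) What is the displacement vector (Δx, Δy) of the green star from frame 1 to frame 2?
(-1.2, 3.1)

The green star was at (8.1, 3.6) in frame 1 and (6.9, 6.7) in frame 2.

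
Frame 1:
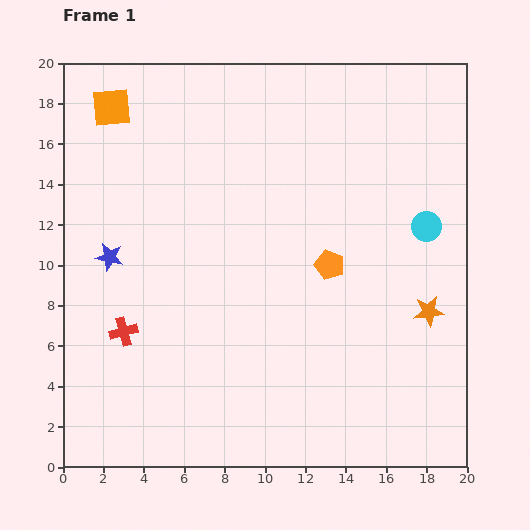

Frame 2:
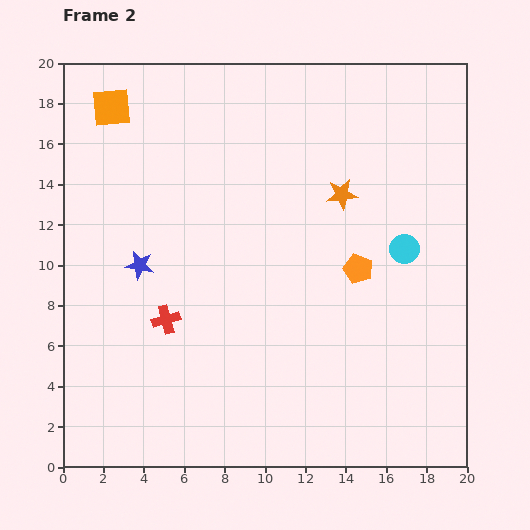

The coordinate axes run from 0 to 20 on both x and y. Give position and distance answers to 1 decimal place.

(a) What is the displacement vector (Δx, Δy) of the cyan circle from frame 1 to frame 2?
(-1.1, -1.1)

The cyan circle was at (18.0, 11.9) in frame 1 and (16.9, 10.8) in frame 2.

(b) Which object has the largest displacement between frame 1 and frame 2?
the orange star

(moved 7.2; next 2.2)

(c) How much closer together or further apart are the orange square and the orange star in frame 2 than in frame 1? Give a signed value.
-6.5

Distance in frame 1: 18.7. Distance in frame 2: 12.2.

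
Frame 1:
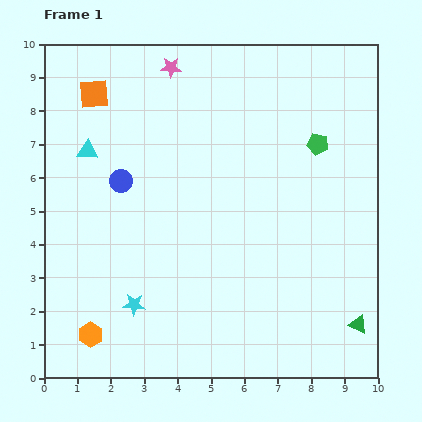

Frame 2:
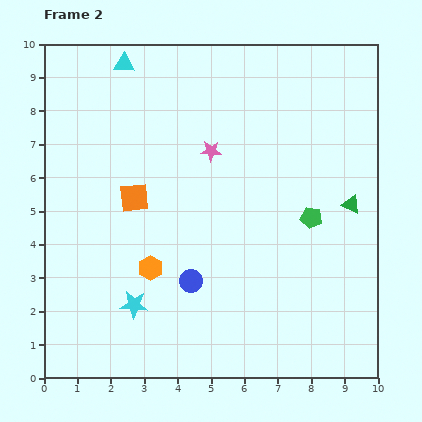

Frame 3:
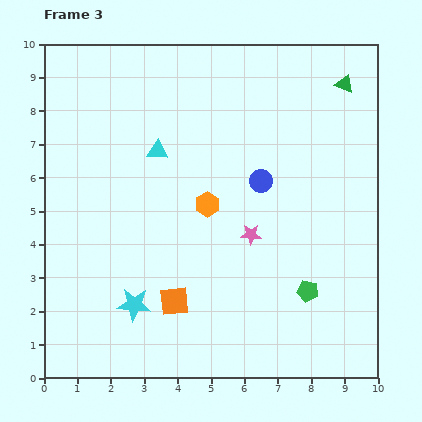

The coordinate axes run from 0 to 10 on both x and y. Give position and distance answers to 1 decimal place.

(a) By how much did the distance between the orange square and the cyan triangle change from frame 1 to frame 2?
+2.3

Distance in frame 1: 1.7. Distance in frame 2: 4.0.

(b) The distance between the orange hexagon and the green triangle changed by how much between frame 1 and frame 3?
-2.5

Distance in frame 1: 8.0. Distance in frame 3: 5.5.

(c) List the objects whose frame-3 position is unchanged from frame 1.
the cyan star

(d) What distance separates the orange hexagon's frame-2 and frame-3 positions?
2.5

The orange hexagon moved from (3.2, 3.3) to (4.9, 5.2), a distance of √(1.7² + 1.9²) ≈ 2.5.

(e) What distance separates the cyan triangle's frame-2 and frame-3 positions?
2.8

The cyan triangle moved from (2.4, 9.4) to (3.4, 6.8), a distance of √(1.0² + 2.6²) ≈ 2.8.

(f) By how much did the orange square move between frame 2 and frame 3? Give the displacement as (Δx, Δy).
(1.2, -3.1)

The orange square was at (2.7, 5.4) in frame 2 and (3.9, 2.3) in frame 3.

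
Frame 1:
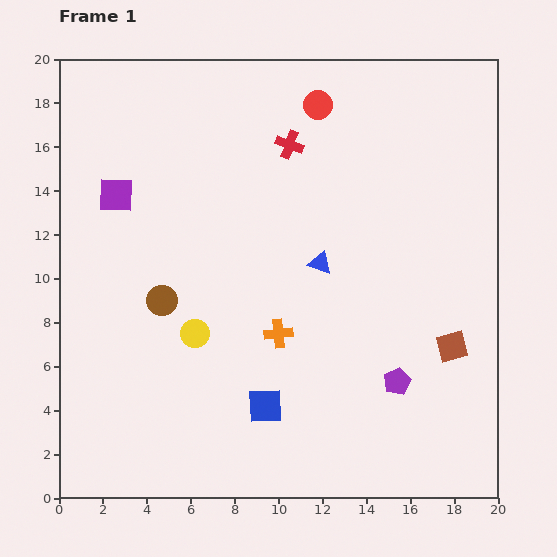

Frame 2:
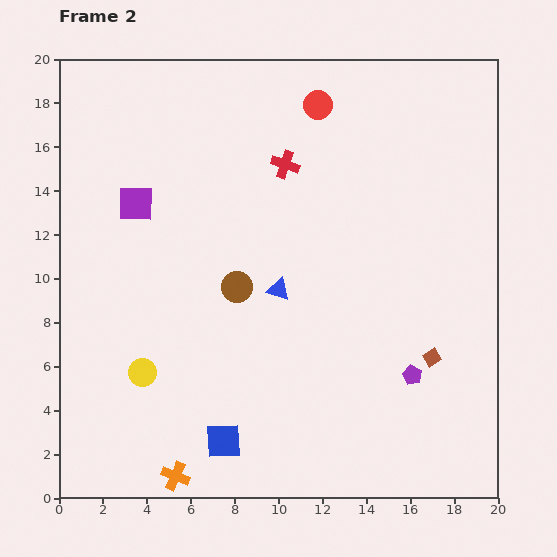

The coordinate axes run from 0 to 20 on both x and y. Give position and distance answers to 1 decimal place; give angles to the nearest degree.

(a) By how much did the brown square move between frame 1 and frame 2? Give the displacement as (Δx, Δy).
(-0.9, -0.5)

The brown square was at (17.9, 6.9) in frame 1 and (17.0, 6.4) in frame 2.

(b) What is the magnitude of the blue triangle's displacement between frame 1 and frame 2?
2.2

The blue triangle moved from (11.9, 10.7) to (10.0, 9.5), a distance of √(1.9² + 1.2²) ≈ 2.2.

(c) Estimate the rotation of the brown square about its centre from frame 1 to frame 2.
17° counter-clockwise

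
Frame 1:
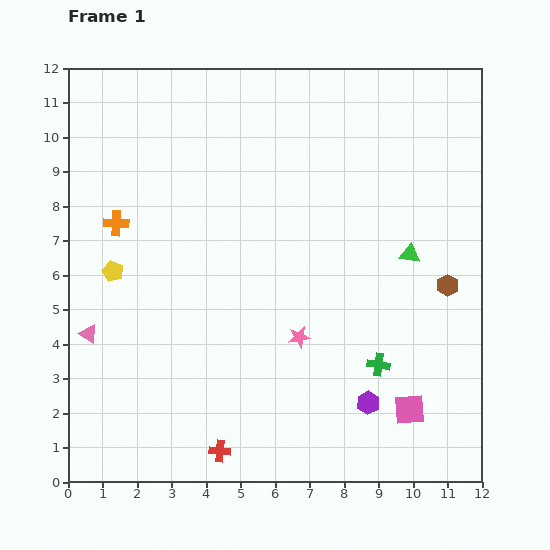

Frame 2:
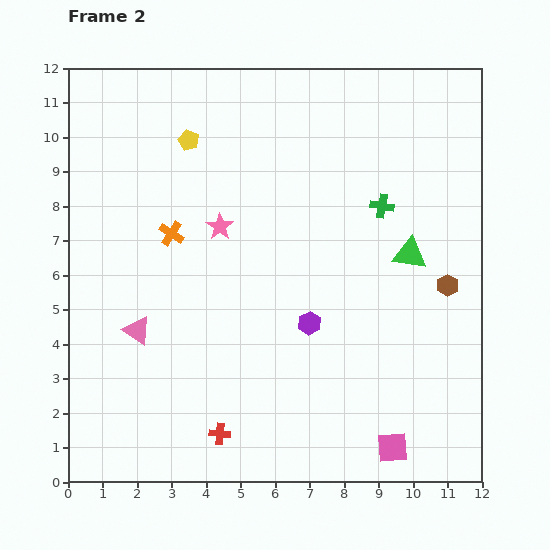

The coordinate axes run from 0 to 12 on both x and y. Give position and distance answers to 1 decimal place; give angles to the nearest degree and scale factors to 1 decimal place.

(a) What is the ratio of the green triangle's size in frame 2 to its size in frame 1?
1.6×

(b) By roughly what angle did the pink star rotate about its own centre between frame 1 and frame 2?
28° counter-clockwise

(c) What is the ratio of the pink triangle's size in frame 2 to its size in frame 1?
1.5×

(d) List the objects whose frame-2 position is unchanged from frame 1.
the green triangle, the brown hexagon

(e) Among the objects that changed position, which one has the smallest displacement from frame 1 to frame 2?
the red cross

(moved 0.5)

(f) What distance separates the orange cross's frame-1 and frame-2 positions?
1.6

The orange cross moved from (1.4, 7.5) to (3.0, 7.2), a distance of √(1.6² + 0.3²) ≈ 1.6.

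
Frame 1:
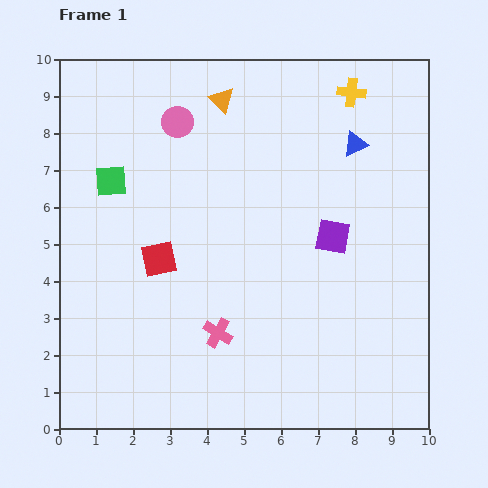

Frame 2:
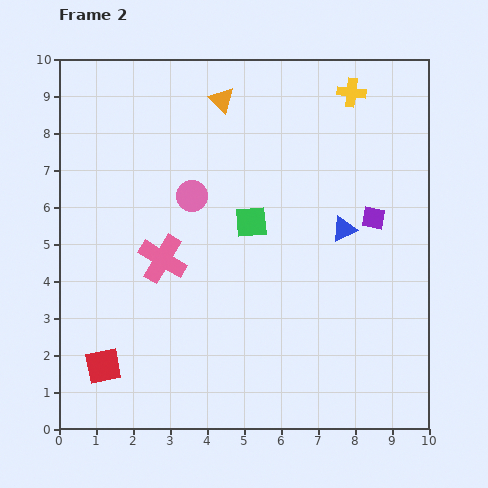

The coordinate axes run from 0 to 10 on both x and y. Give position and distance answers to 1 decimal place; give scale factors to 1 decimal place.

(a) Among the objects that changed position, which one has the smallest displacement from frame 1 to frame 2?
the purple square

(moved 1.2)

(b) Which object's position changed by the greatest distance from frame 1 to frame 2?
the green square

(moved 4.0; next 3.3)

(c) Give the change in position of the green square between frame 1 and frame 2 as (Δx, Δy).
(3.8, -1.1)

The green square was at (1.4, 6.7) in frame 1 and (5.2, 5.6) in frame 2.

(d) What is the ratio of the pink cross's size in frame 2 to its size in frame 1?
1.6×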